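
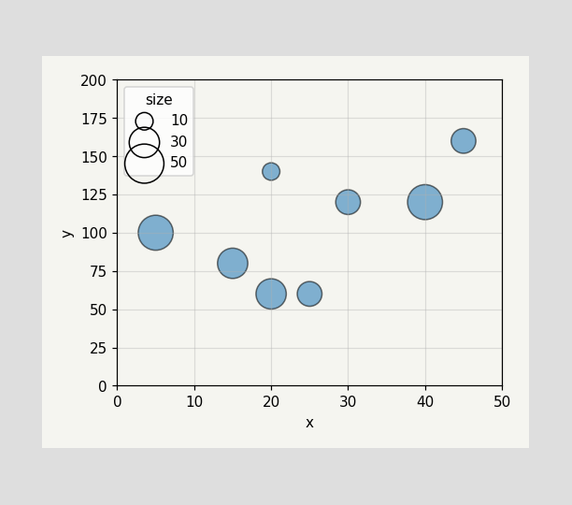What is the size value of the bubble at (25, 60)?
20

Matching the bubble at (25, 60) against the size legend gives 20.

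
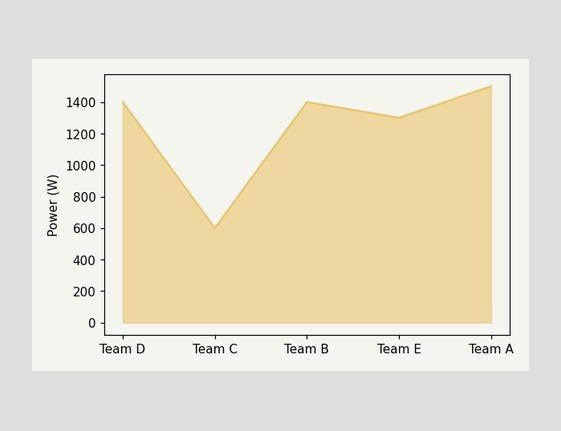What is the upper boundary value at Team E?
1300W

At Team E the upper boundary is at 1300W.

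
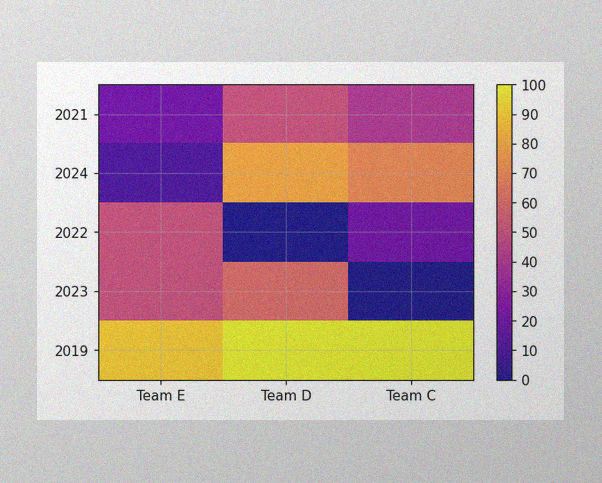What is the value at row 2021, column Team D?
The image has some photo noise and uneven lighting. Matching cell (2021, Team D) against the colorbar gives 50.

50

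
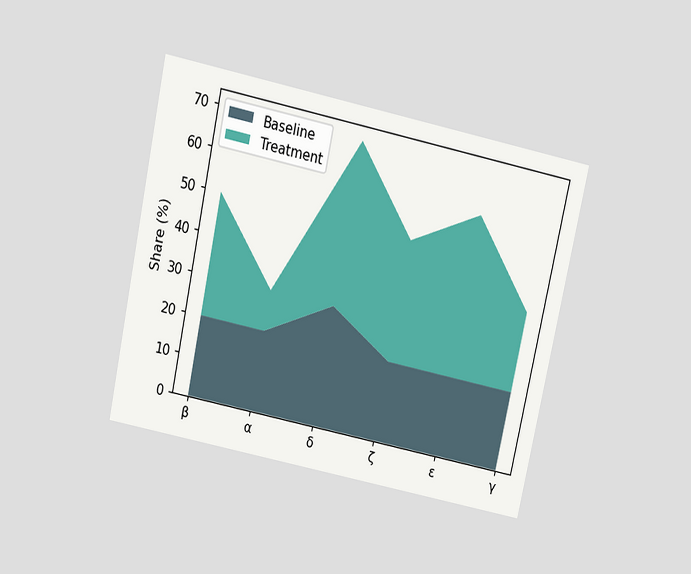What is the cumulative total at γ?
40%

The chart is tilted about 12° clockwise and viewed slightly from above. The stacked total at γ reaches 40%.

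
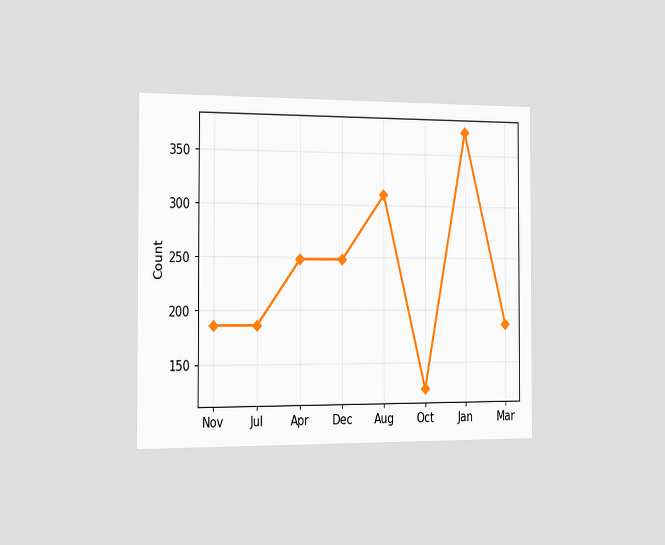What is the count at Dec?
248

The chart is viewed slightly from the left. At Dec, the line is at 248.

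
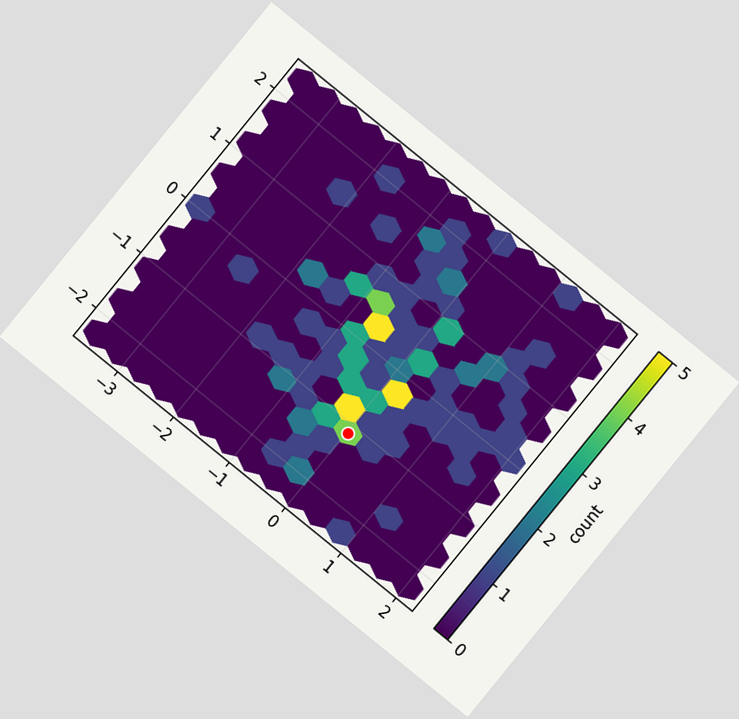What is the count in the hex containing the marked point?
4

The chart is tilted about 39° clockwise. The marked hex reads 4 on the colorbar.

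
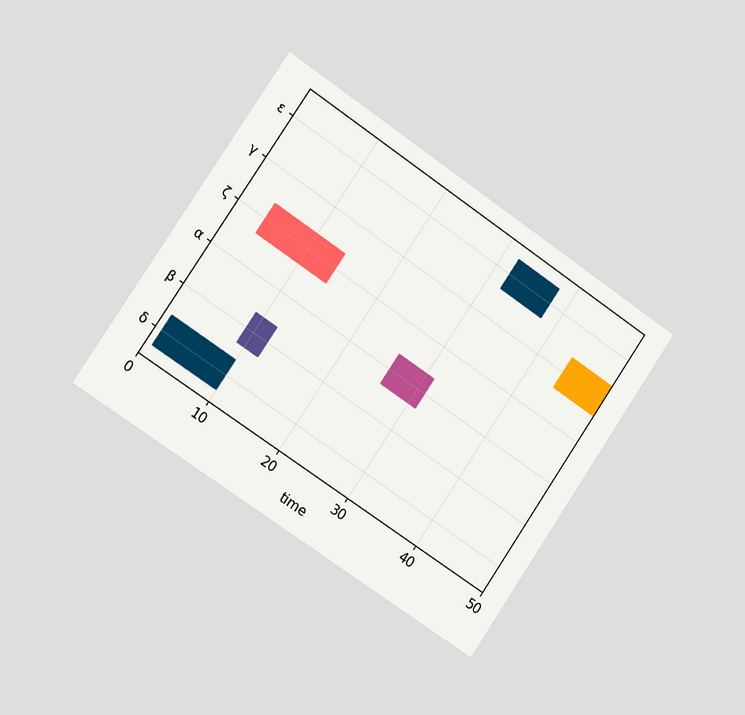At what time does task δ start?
The chart is tilted about 34° clockwise and viewed slightly from the left. The δ bar begins at t=1.

1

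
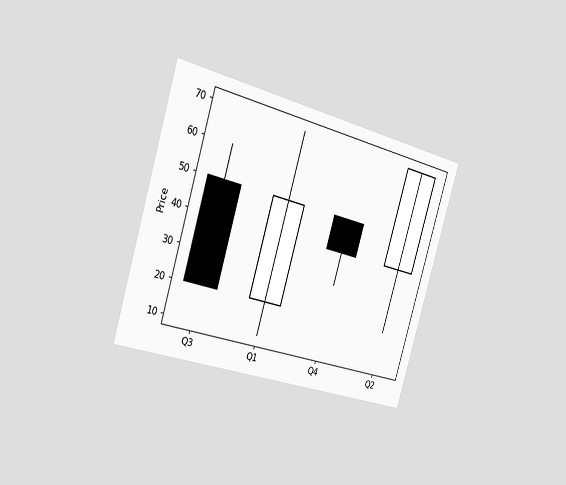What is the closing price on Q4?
40

The chart is tilted about 17° clockwise and viewed slightly from the left. The Q4 candle closes at 40.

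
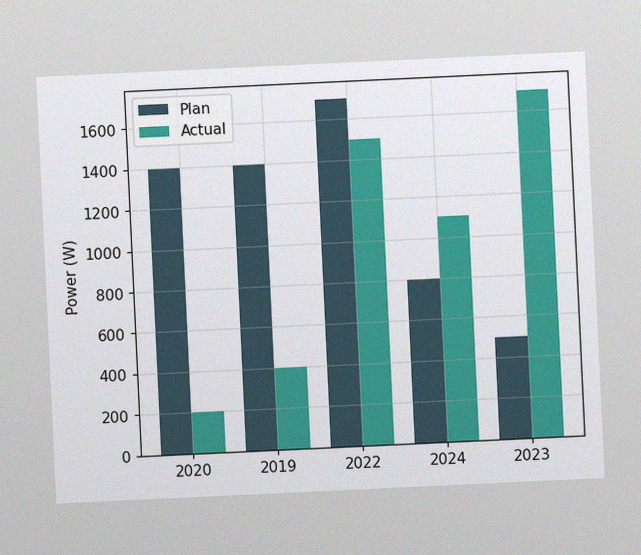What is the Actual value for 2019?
The chart is tilted about 3° counter-clockwise, with some photo noise. The Actual bar at 2019 reaches 400W on the y-axis.

400W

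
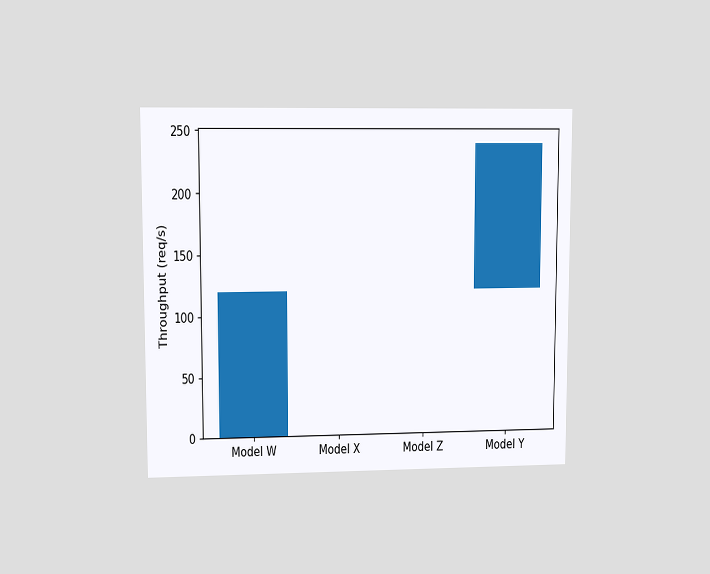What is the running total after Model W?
The chart is viewed at a slight angle. After Model W the running total reaches 120req/s.

120req/s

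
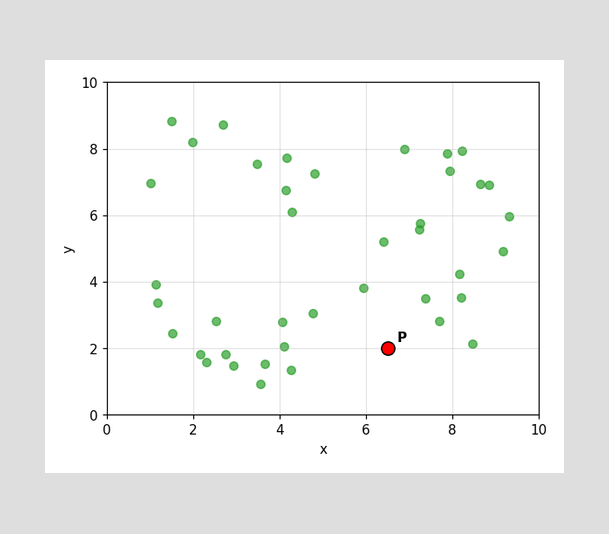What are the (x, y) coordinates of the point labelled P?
(6.5, 2)

Following the gridlines from P to each axis, P sits at (6.5, 2).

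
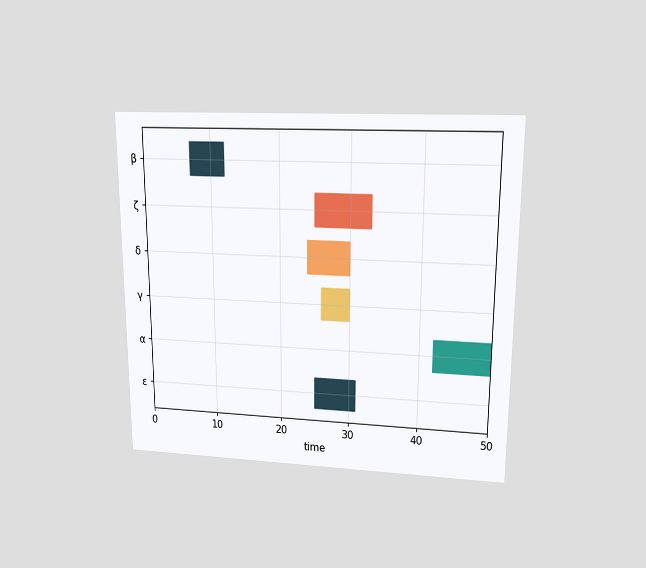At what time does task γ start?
The chart is viewed at a slight angle. The γ bar begins at t=26.

26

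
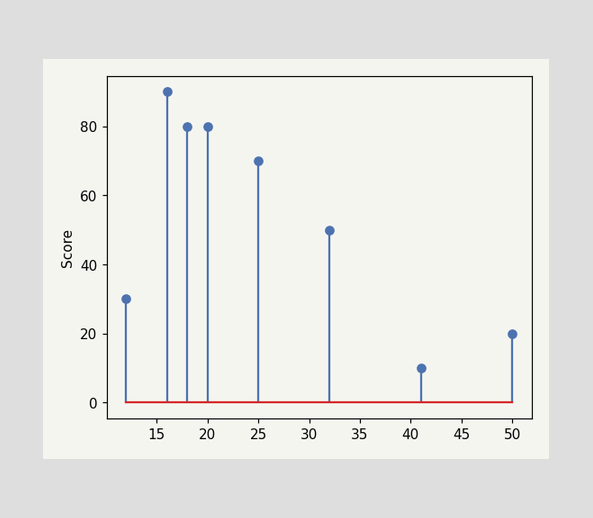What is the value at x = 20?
The stem at x=20 reaches 80.

80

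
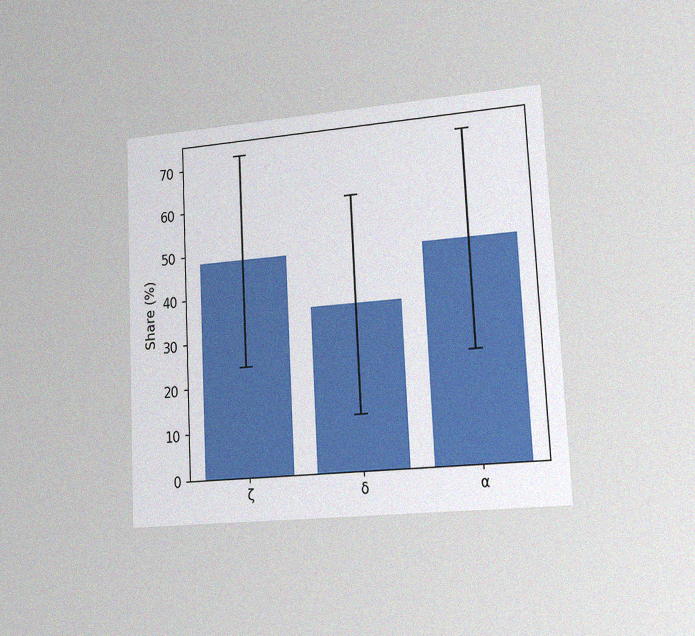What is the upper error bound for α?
72%

The chart is tilted about 3° counter-clockwise and viewed slightly from the right, with some photo noise. The α bar's upper whisker reaches 72%.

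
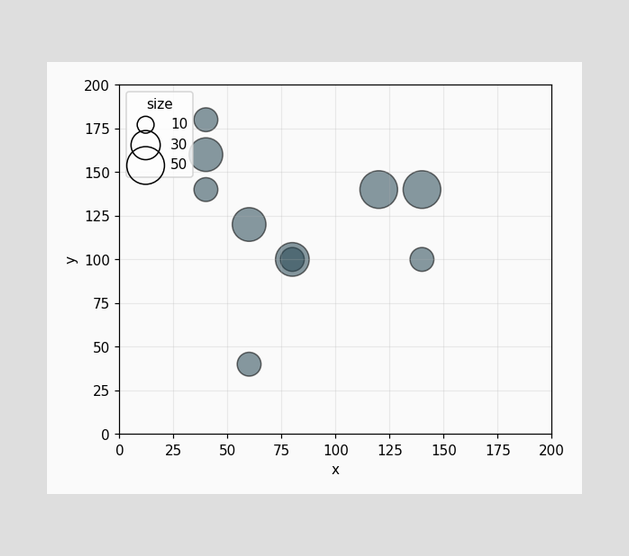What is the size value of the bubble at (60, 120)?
Matching the bubble at (60, 120) against the size legend gives 40.

40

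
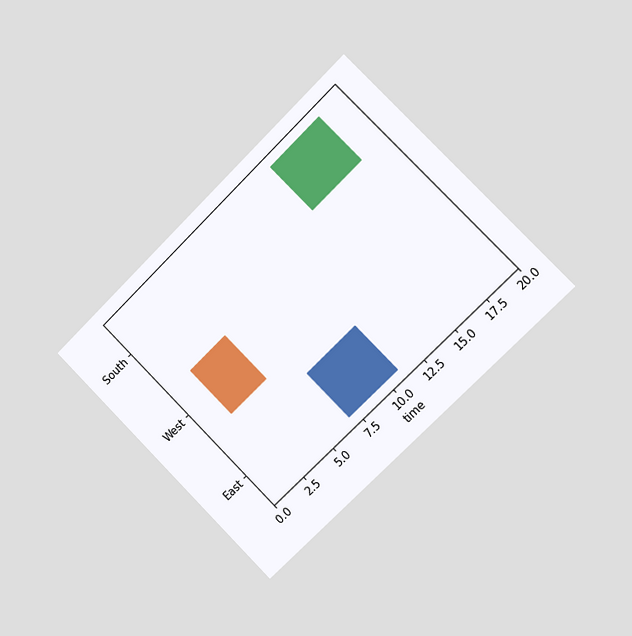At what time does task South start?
14

The chart is tilted about 45° counter-clockwise and viewed slightly from the right. The South bar begins at t=14.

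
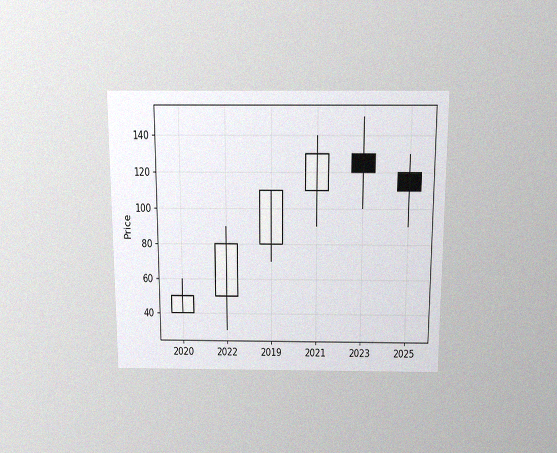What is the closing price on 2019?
110

The chart is viewed slightly from above, with some photo noise. The 2019 candle closes at 110.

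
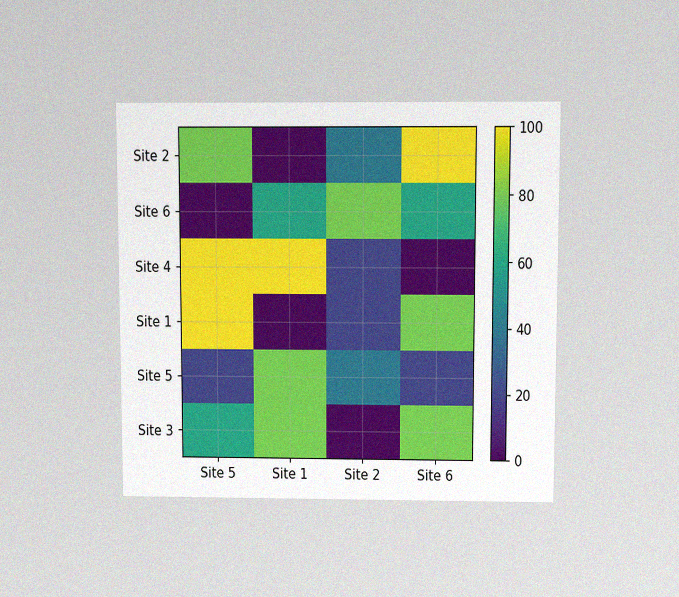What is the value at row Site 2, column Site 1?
0

The chart is viewed slightly from above, with some photo noise. Matching cell (Site 2, Site 1) against the colorbar gives 0.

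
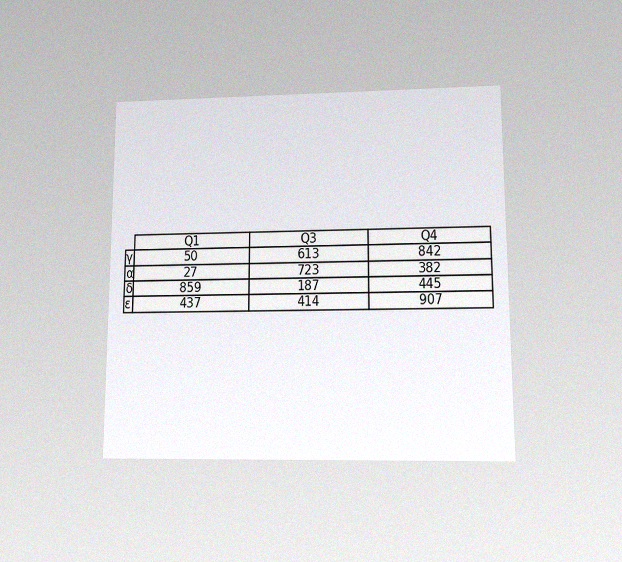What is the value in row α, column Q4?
382

The chart is viewed at a slight angle, with some photo noise. The (α, Q4) cell reads 382.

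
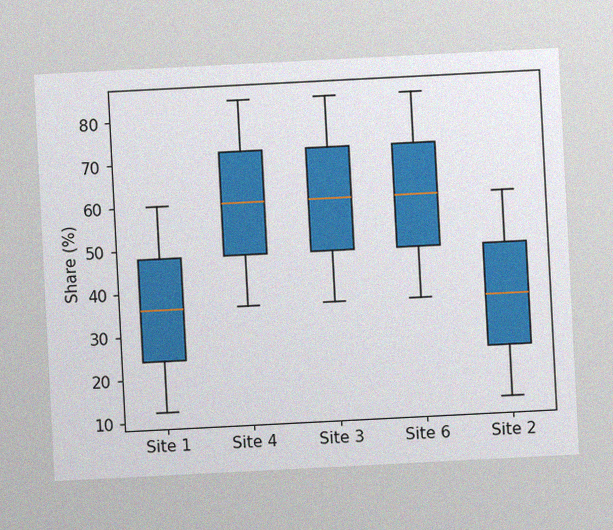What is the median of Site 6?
The chart is tilted about 3° counter-clockwise, with some photo noise. The median line in the Site 6 box sits at 60%.

60%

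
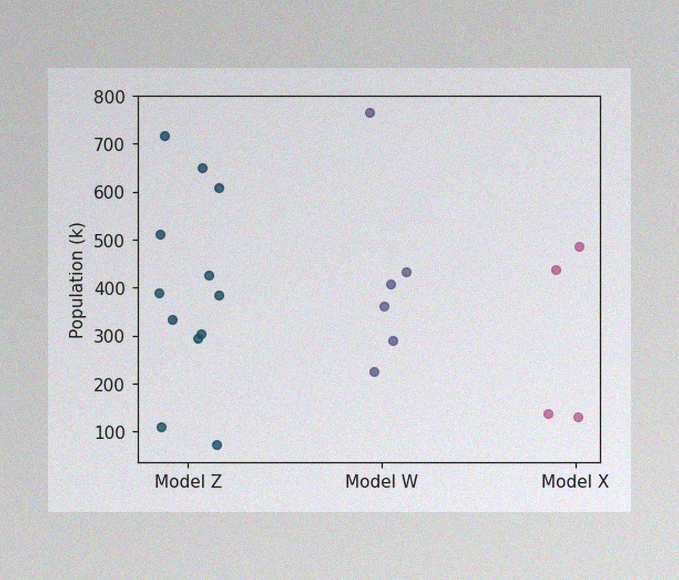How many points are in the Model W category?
6

The image has some photo noise and uneven lighting. Counting the markers in the Model W column gives 6.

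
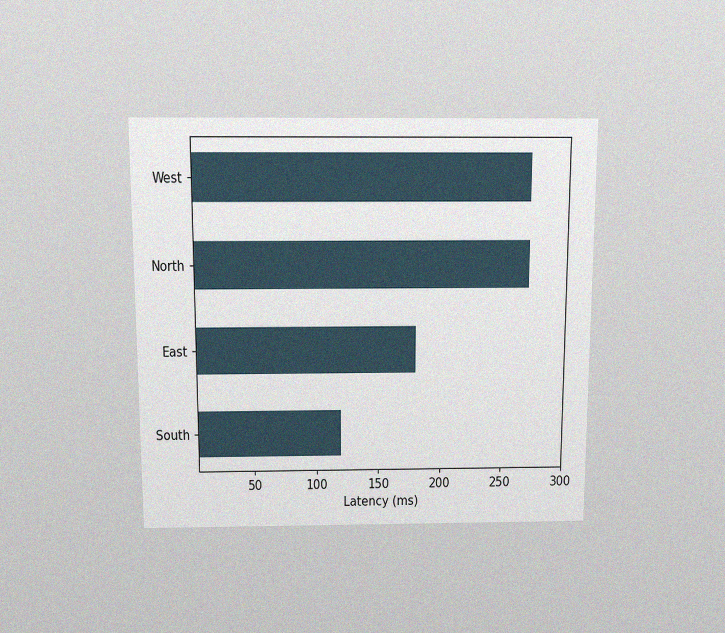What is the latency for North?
The chart is viewed slightly from above, with some photo noise. Reading along the chart's x-axis, the North bar reaches 270ms.

270ms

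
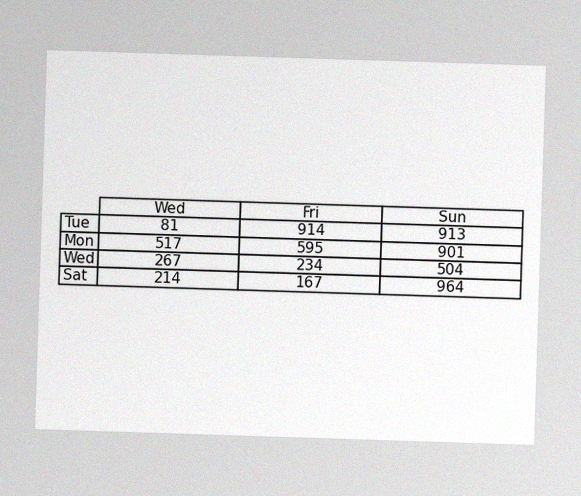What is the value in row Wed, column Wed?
267

The image has some photo noise and uneven lighting. The (Wed, Wed) cell reads 267.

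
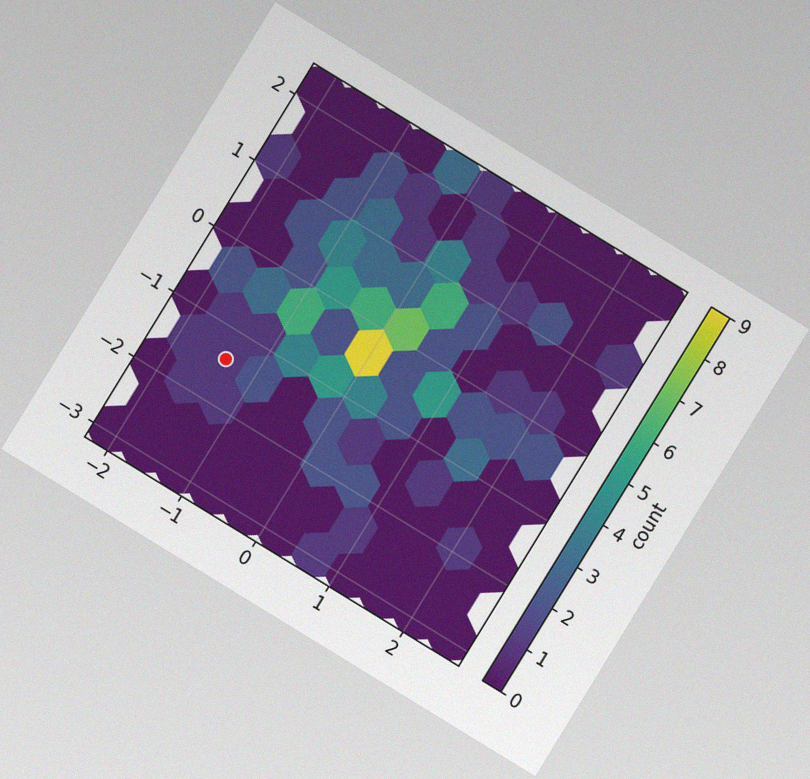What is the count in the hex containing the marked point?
The chart is tilted about 32° clockwise, with some photo noise. The marked hex reads 1 on the colorbar.

1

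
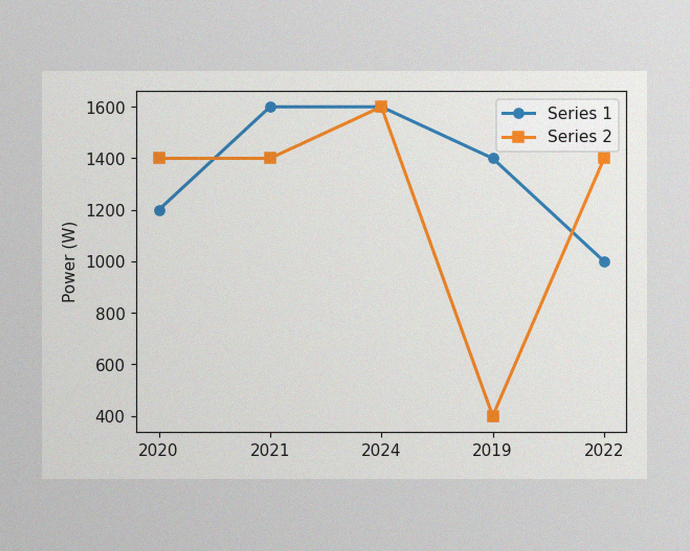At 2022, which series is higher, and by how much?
Series 2, by 400W

The image has some photo noise and uneven lighting. At 2022, Series 2 sits above the other line by 400W.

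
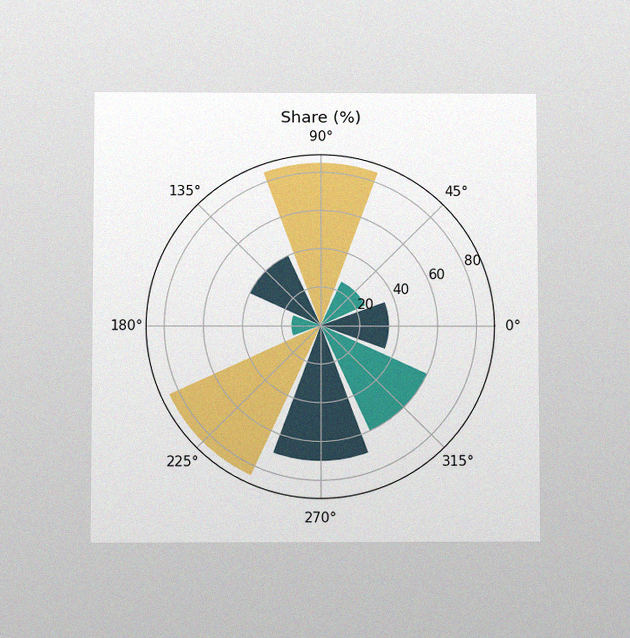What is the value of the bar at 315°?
The chart is viewed at a slight angle, with some photo noise. The bar at 315° reaches 60% on the radial axis.

60%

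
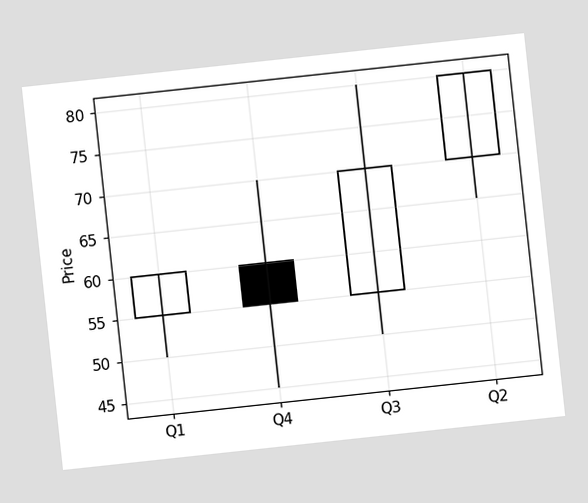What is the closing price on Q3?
The chart is tilted about 6° counter-clockwise. The Q3 candle closes at 70.

70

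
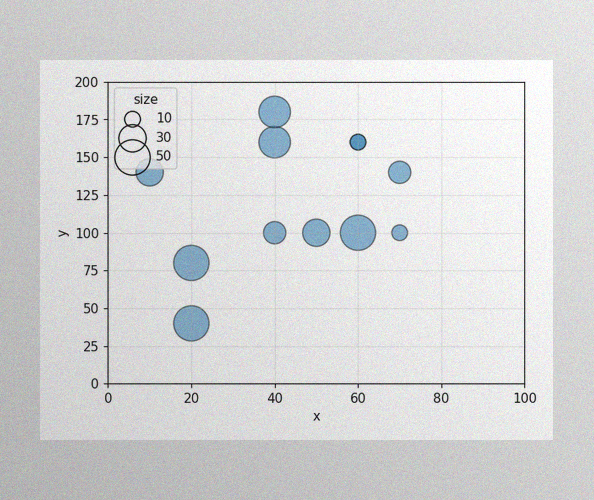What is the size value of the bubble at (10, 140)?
30

The image has some photo noise and uneven lighting. Matching the bubble at (10, 140) against the size legend gives 30.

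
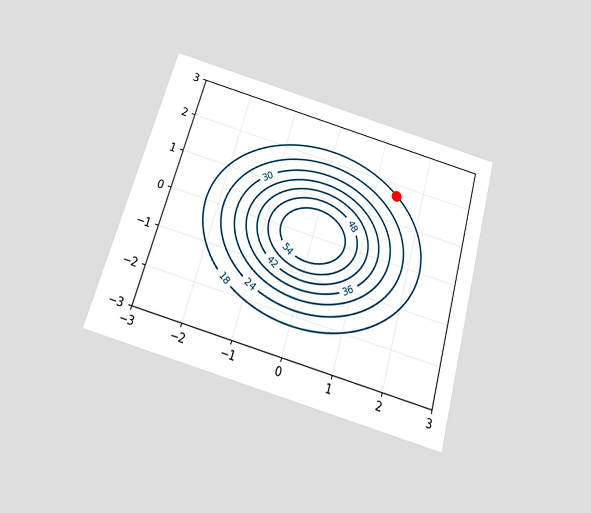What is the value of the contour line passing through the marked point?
18

The chart is tilted about 16° clockwise and viewed slightly from below. The marked point sits on the contour labelled 18.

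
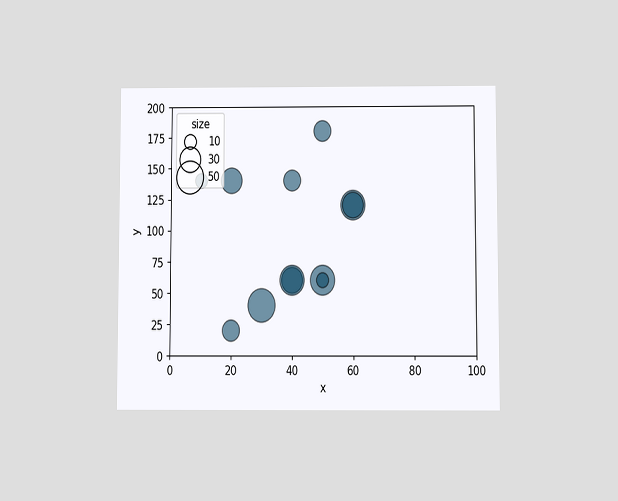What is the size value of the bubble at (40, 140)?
20

The chart is viewed slightly from below. Matching the bubble at (40, 140) against the size legend gives 20.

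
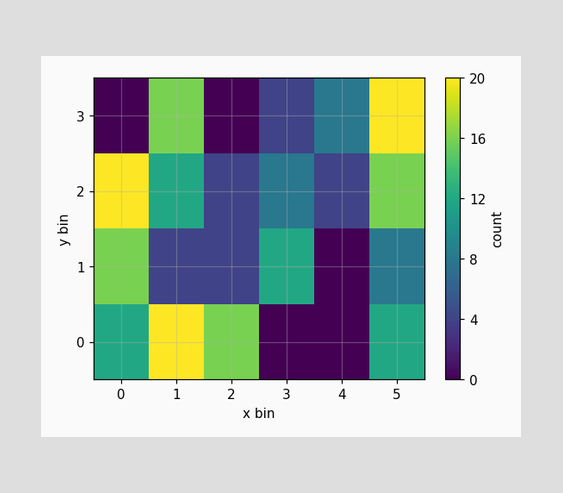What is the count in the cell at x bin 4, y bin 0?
0

Matching the cell (4, 0) against the colorbar gives 0.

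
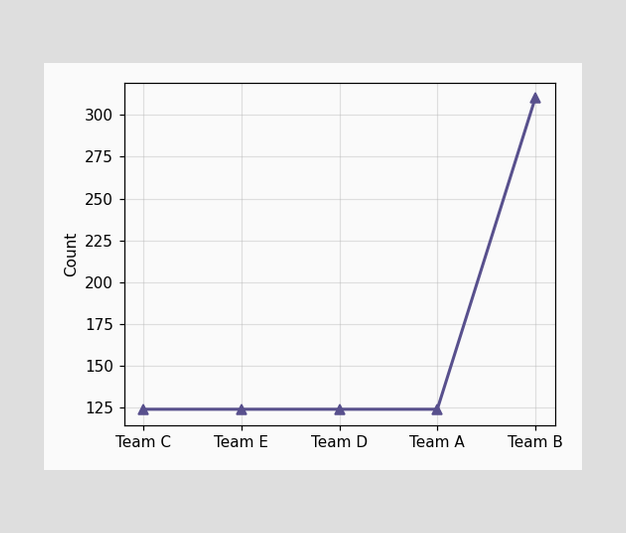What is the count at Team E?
At Team E, the line is at 124.

124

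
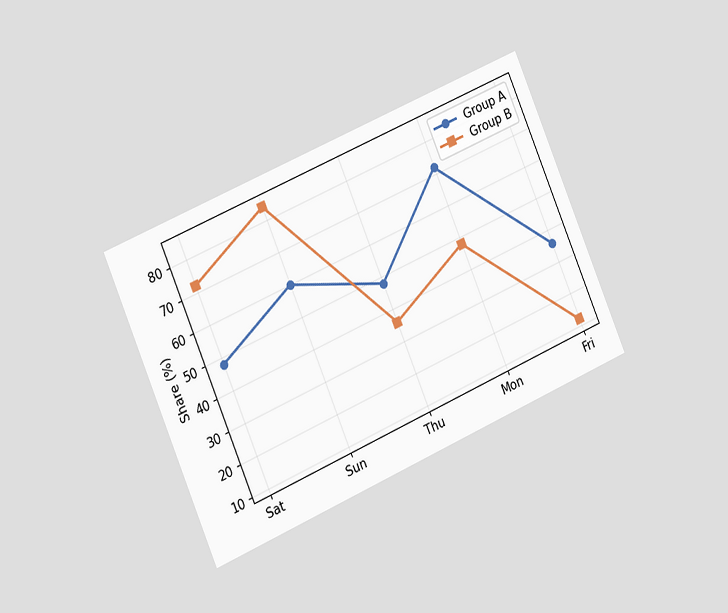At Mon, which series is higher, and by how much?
Group A, by 24%

The chart is tilted about 23° counter-clockwise and viewed slightly from the left. At Mon, Group A sits above the other line by 24%.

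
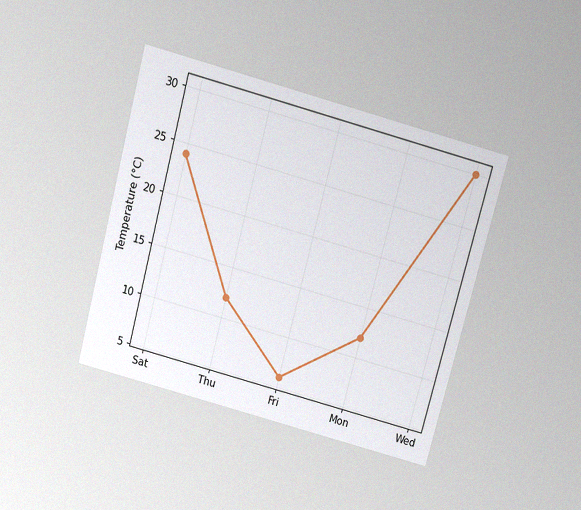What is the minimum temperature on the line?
6°C

The chart is tilted about 15° clockwise and viewed slightly from above, with some photo noise. The lowest point is at Fri, and reading across to the y-axis gives 6°C.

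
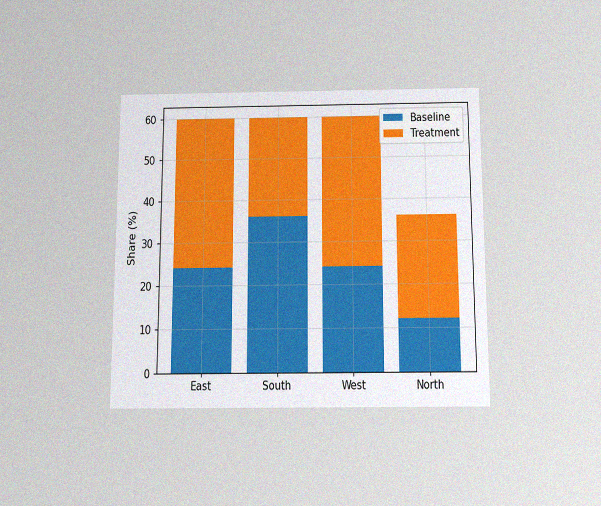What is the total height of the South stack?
60%

The chart is viewed slightly from below, with some photo noise. The South stack's top reaches 60% on the y-axis.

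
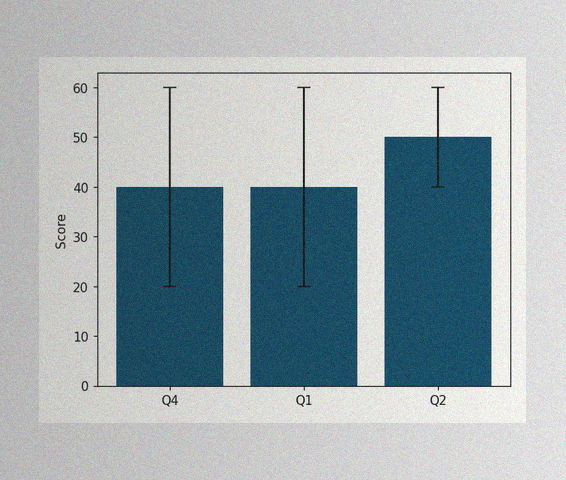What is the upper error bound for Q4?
60

The image has some photo noise and uneven lighting. The Q4 bar's upper whisker reaches 60.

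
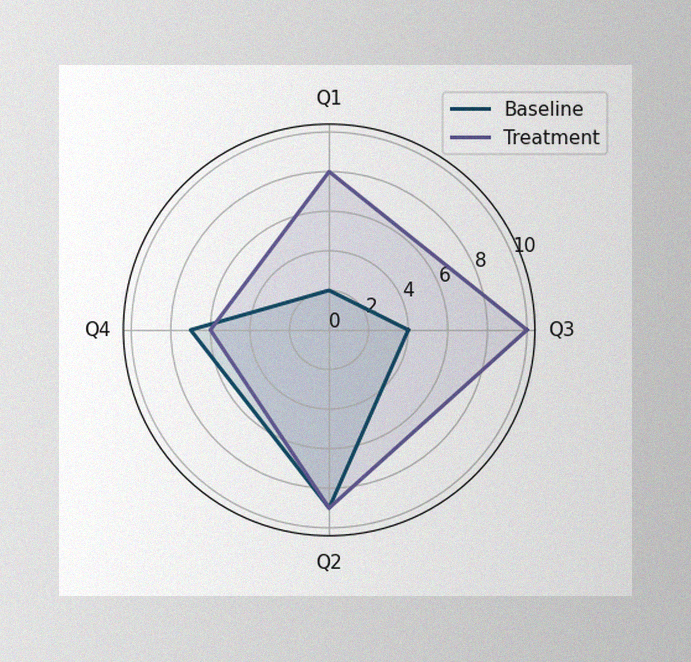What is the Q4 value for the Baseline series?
7

The image has some photo noise and uneven lighting. On the Q4 axis, Baseline reaches 7.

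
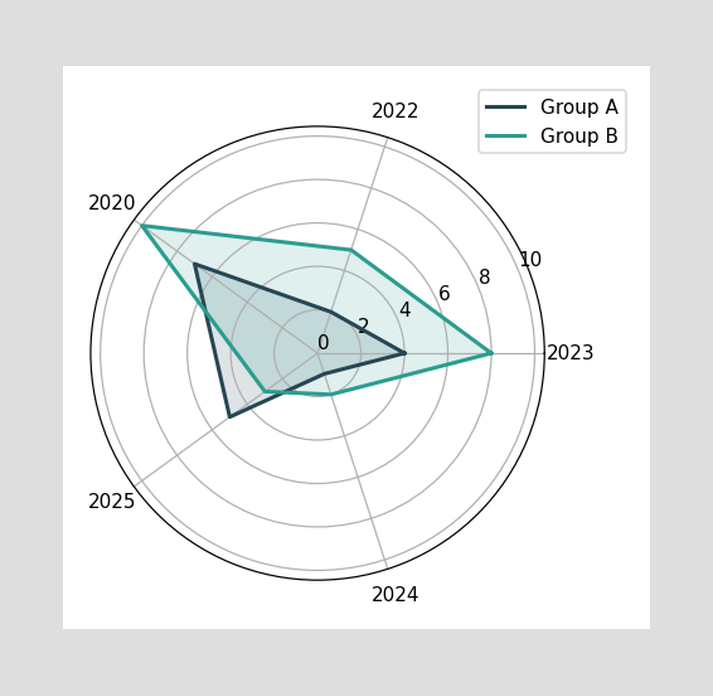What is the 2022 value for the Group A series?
2

On the 2022 axis, Group A reaches 2.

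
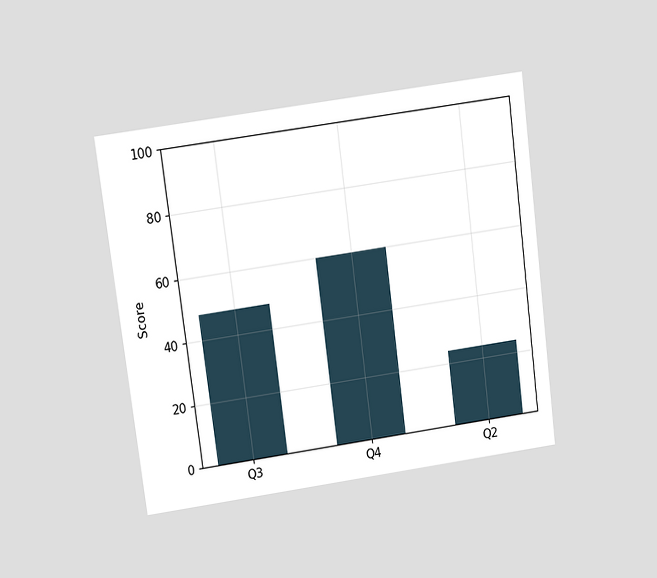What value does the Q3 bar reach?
48

The chart is tilted about 7° counter-clockwise and viewed slightly from above. Reading along the chart's y-axis, the Q3 bar reaches 48.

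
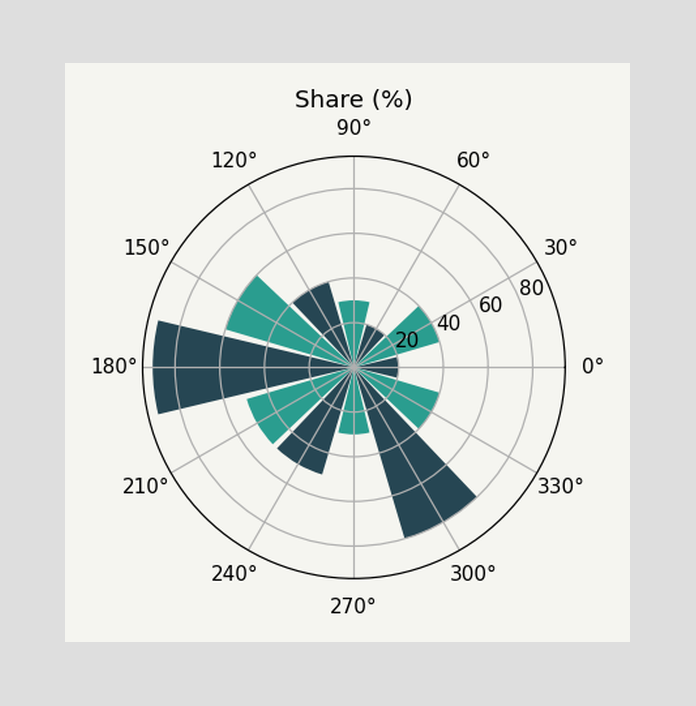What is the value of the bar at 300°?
The bar at 300° reaches 80% on the radial axis.

80%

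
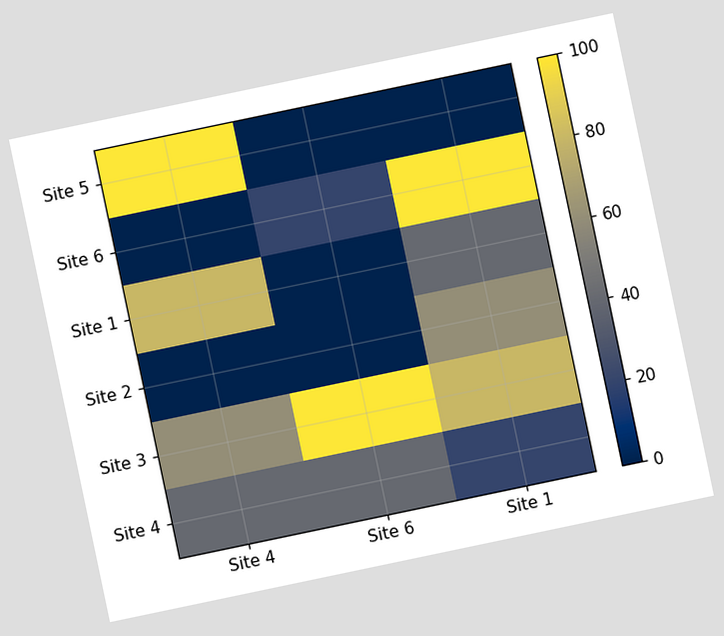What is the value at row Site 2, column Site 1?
60

The chart is tilted about 12° counter-clockwise. Matching cell (Site 2, Site 1) against the colorbar gives 60.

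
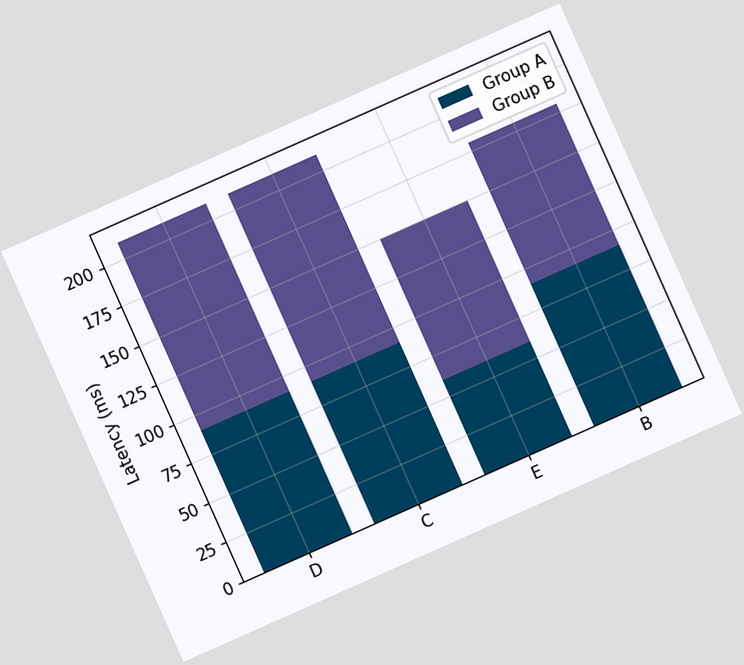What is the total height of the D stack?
210ms

The chart is tilted about 24° counter-clockwise. The D stack's top reaches 210ms on the y-axis.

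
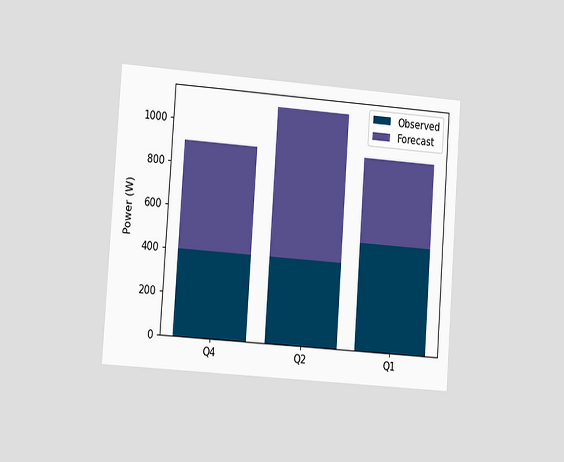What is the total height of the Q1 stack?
900W

The chart is tilted about 4° clockwise and viewed slightly from the left. The Q1 stack's top reaches 900W on the y-axis.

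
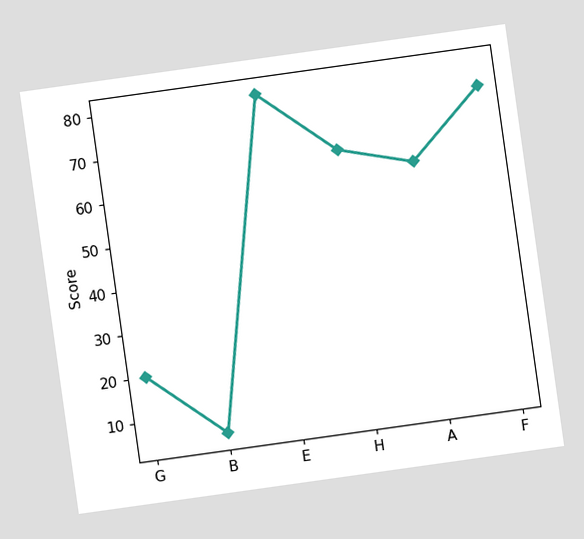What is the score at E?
The chart is tilted about 8° counter-clockwise. At E, the line is at 80.

80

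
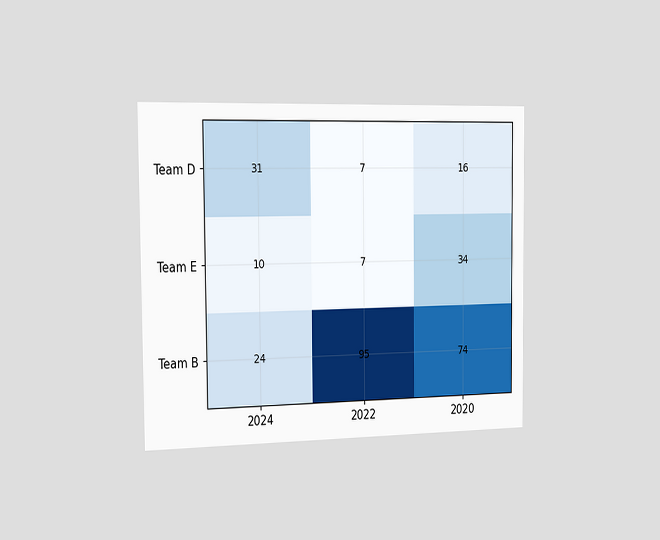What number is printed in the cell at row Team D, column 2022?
The chart is viewed slightly from the left. The (Team D, 2022) cell reads 7.

7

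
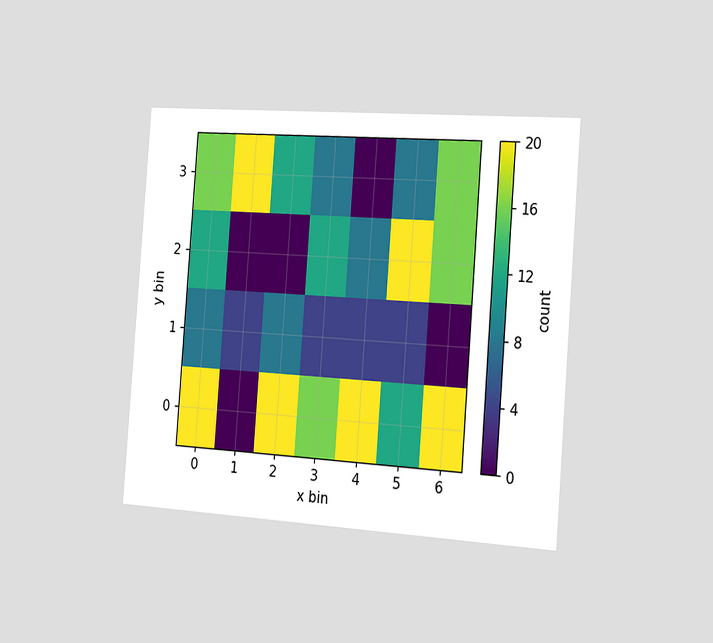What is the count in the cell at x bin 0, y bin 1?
8

The chart is tilted about 4° clockwise and viewed slightly from the right. Matching the cell (0, 1) against the colorbar gives 8.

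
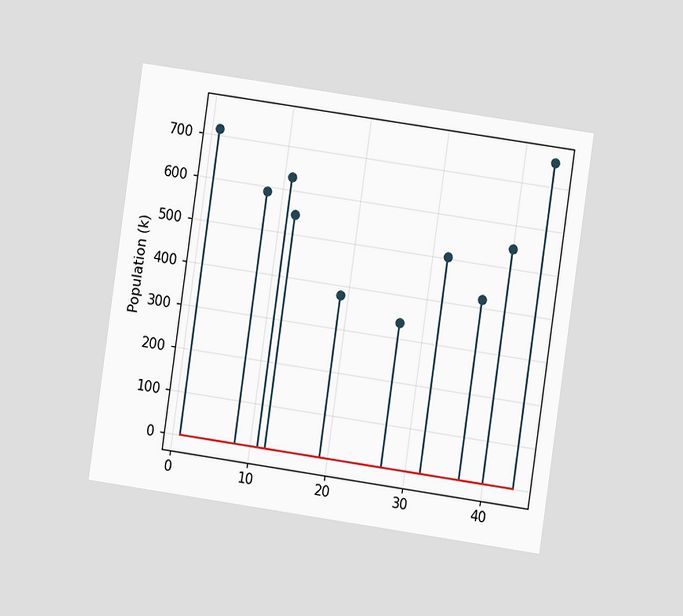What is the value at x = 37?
The chart is tilted about 8° clockwise and viewed at a slight angle. The stem at x=37 reaches 420k.

420k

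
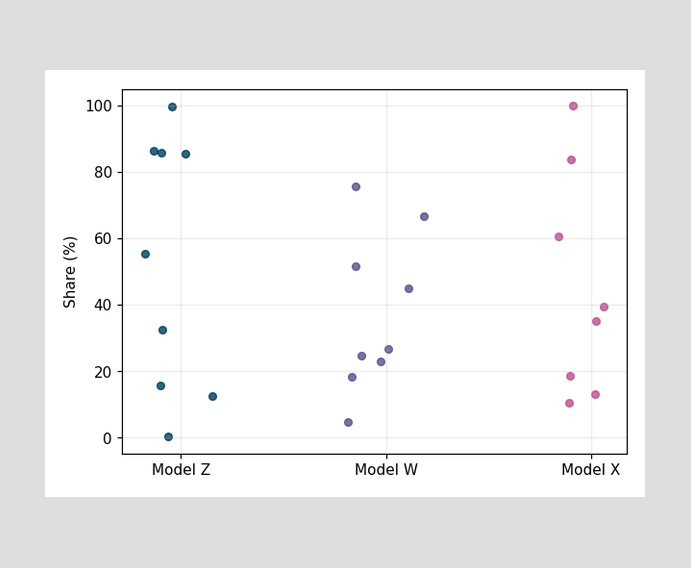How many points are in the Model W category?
Counting the markers in the Model W column gives 9.

9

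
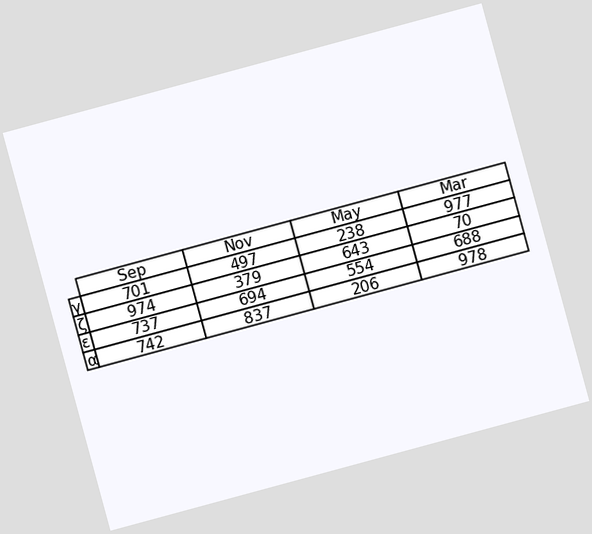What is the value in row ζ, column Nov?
The chart is tilted about 15° counter-clockwise. The (ζ, Nov) cell reads 379.

379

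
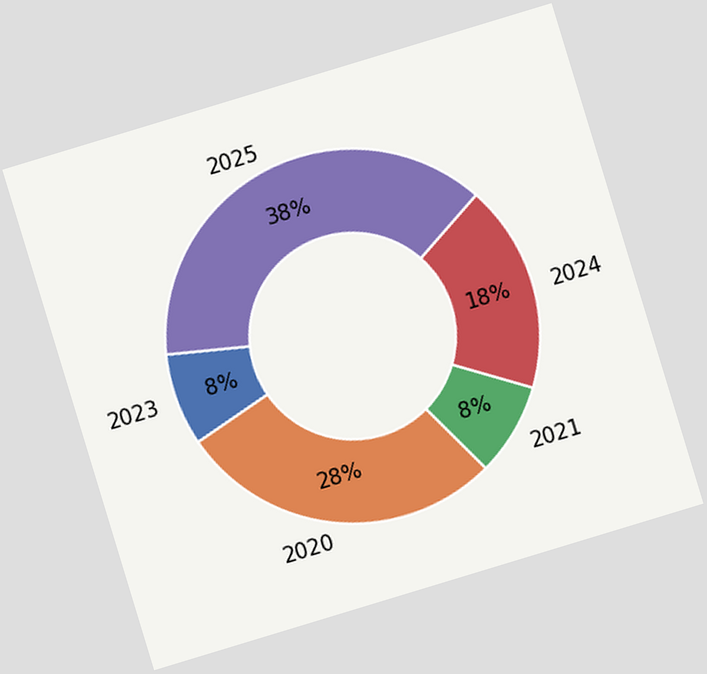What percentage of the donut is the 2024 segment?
18%

The chart is tilted about 17° counter-clockwise. The 2024 segment takes up 18% of the ring.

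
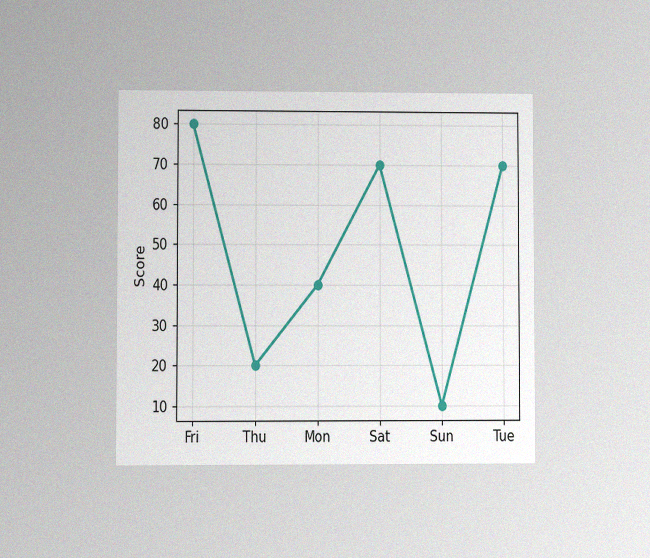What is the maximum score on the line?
The chart is viewed at a slight angle, with some photo noise. The highest point is at Fri, and reading across to the y-axis gives 80.

80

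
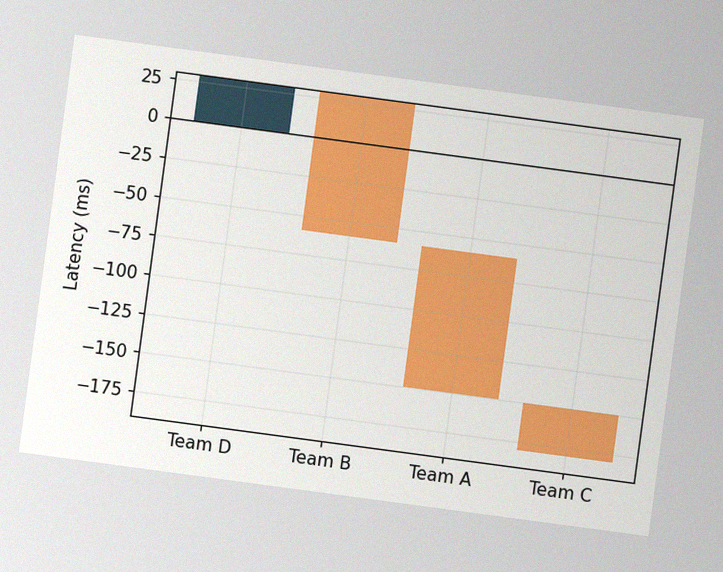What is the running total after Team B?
-60ms

The chart is tilted about 8° clockwise, with some photo noise. After Team B the running total reaches -60ms.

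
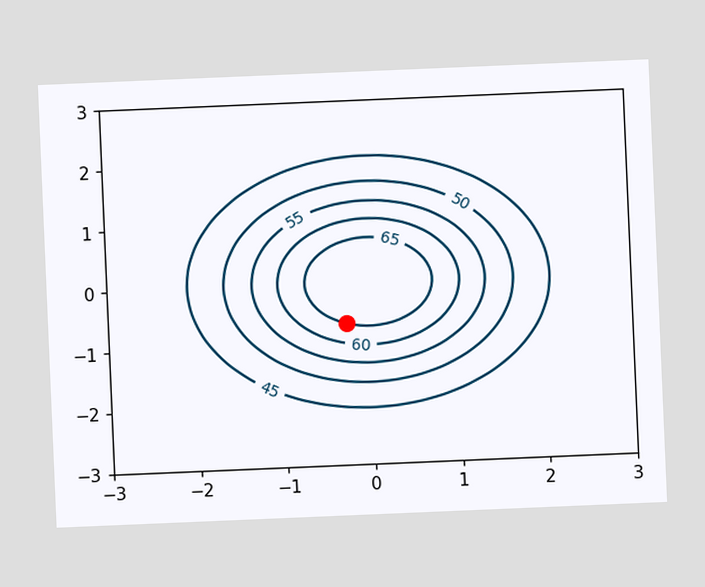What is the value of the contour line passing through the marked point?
The chart is tilted about 2° counter-clockwise. The marked point sits on the contour labelled 65.

65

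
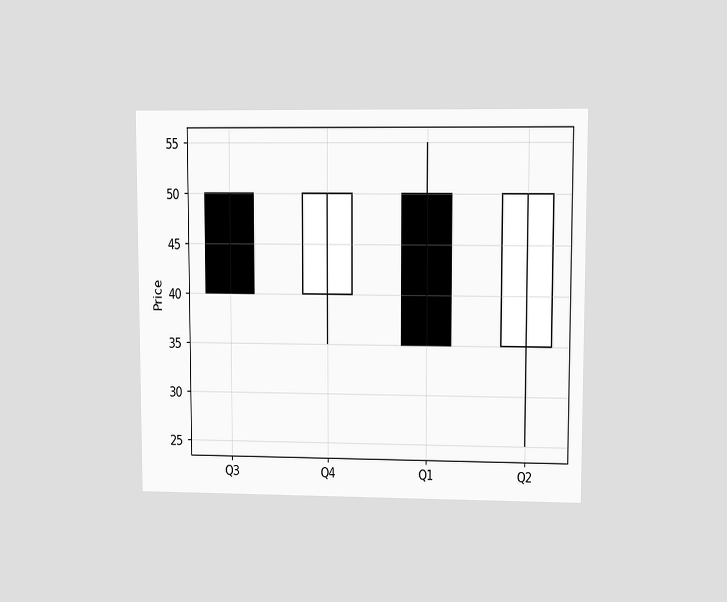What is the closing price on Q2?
The chart is viewed at a slight angle. The Q2 candle closes at 50.

50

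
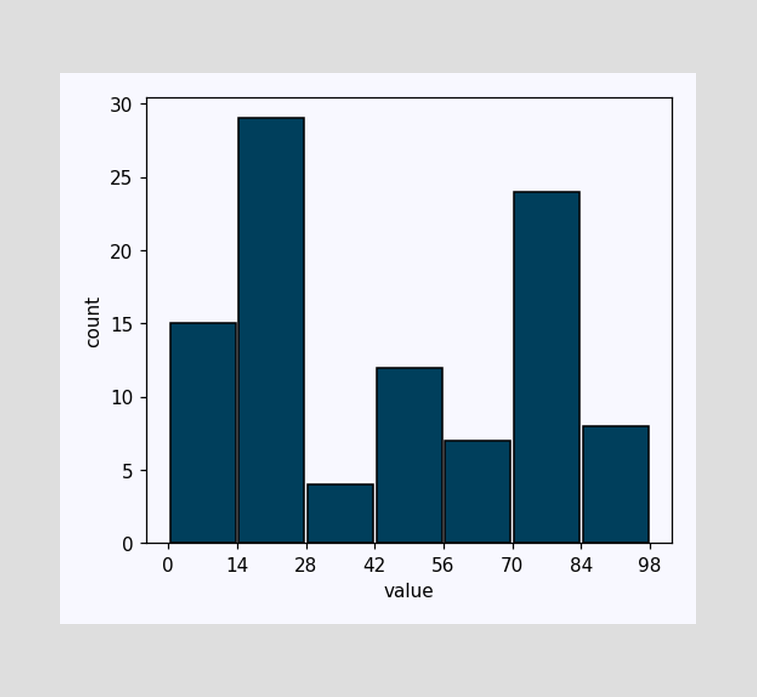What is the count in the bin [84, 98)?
8

The [84, 98) bin has height 8.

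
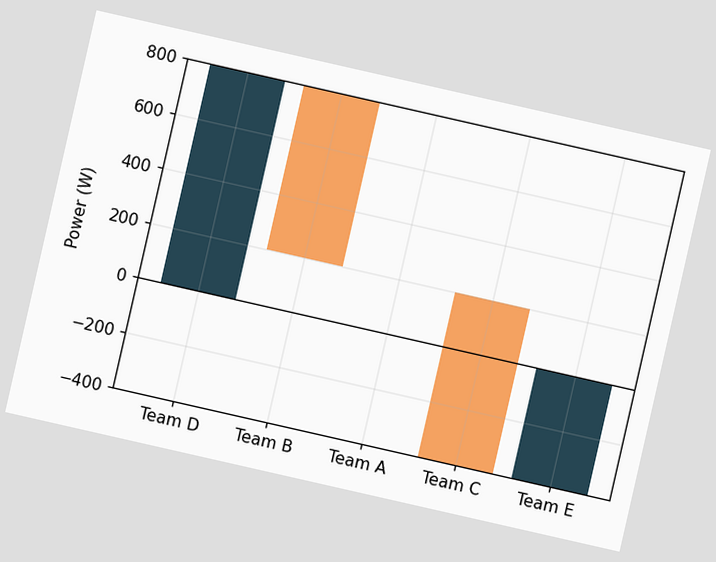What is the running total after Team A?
The chart is tilted about 13° clockwise. After Team A the running total reaches 200W.

200W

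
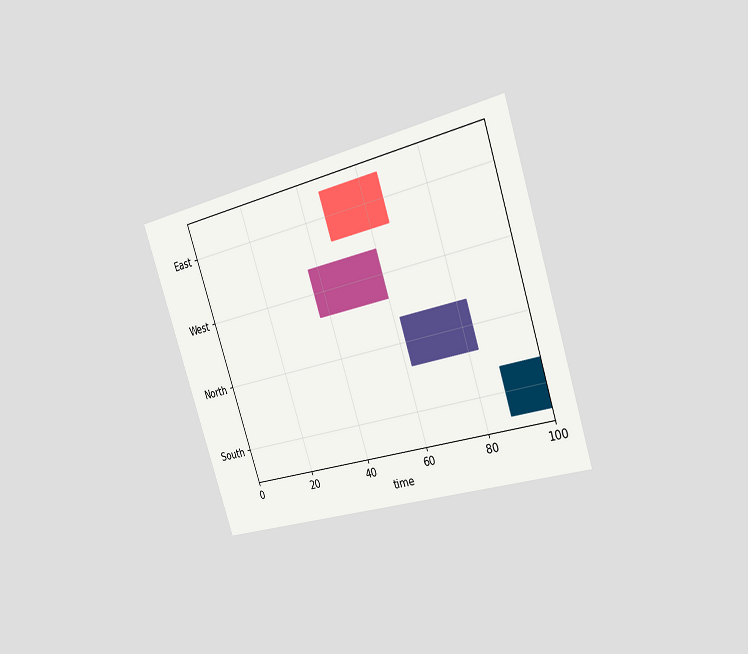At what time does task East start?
The chart is tilted about 18° counter-clockwise and viewed slightly from the right. The East bar begins at t=47.

47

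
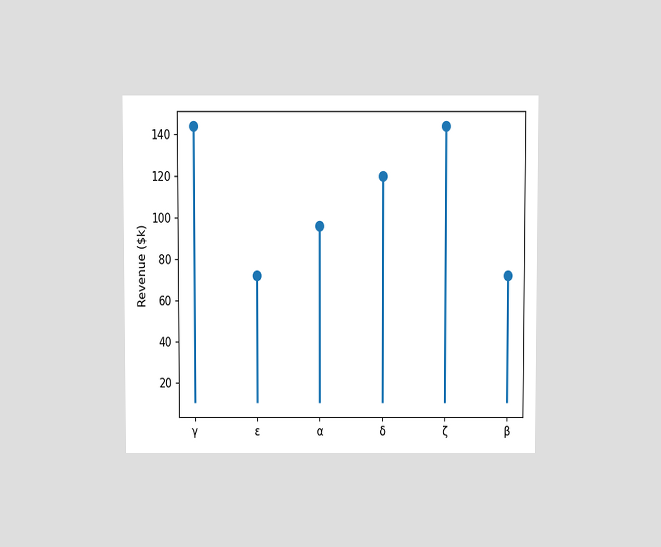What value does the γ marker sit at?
The chart is viewed slightly from above. The γ marker sits at $144k.

$144k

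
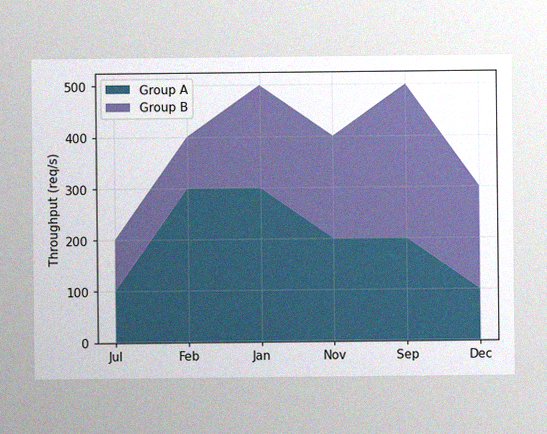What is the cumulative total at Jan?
The image has some photo noise and uneven lighting. The stacked total at Jan reaches 500req/s.

500req/s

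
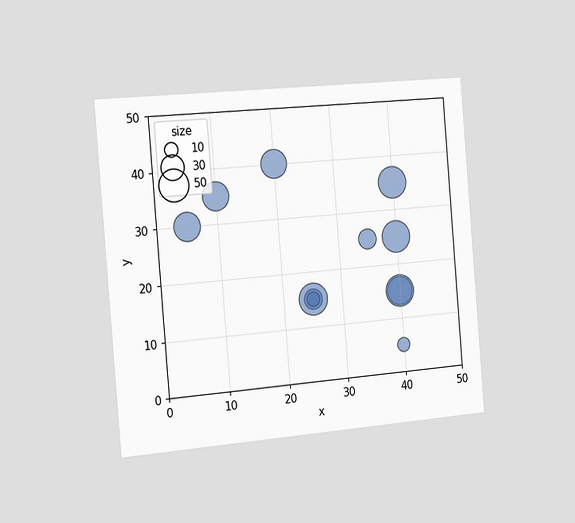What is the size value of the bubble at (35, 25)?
The chart is tilted about 5° counter-clockwise and viewed slightly from the left. Matching the bubble at (35, 25) against the size legend gives 20.

20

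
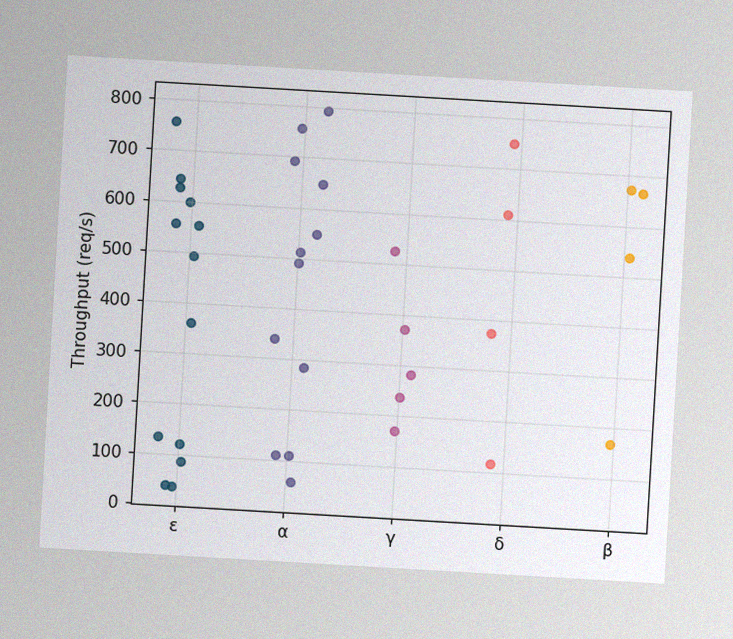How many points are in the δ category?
The chart is tilted about 3° clockwise, with some photo noise. Counting the markers in the δ column gives 4.

4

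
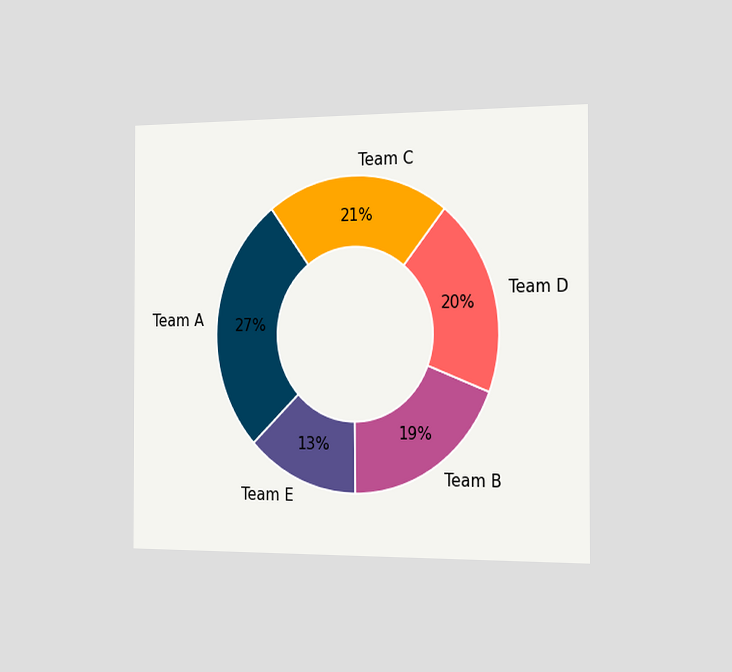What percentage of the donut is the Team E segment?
13%

The chart is viewed slightly from the right. The Team E segment takes up 13% of the ring.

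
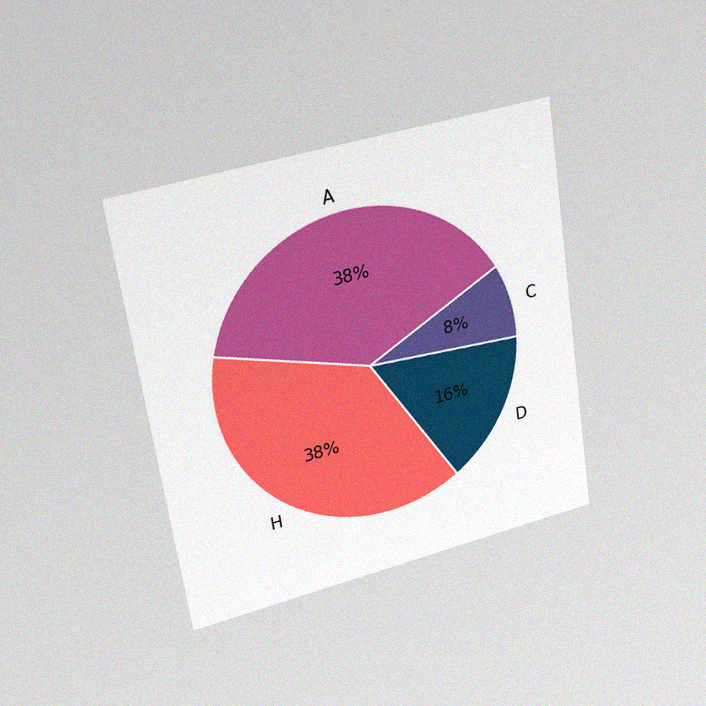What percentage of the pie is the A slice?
The chart is tilted about 9° counter-clockwise and viewed at a slight angle, with some photo noise. The A slice takes up 38% of the pie.

38%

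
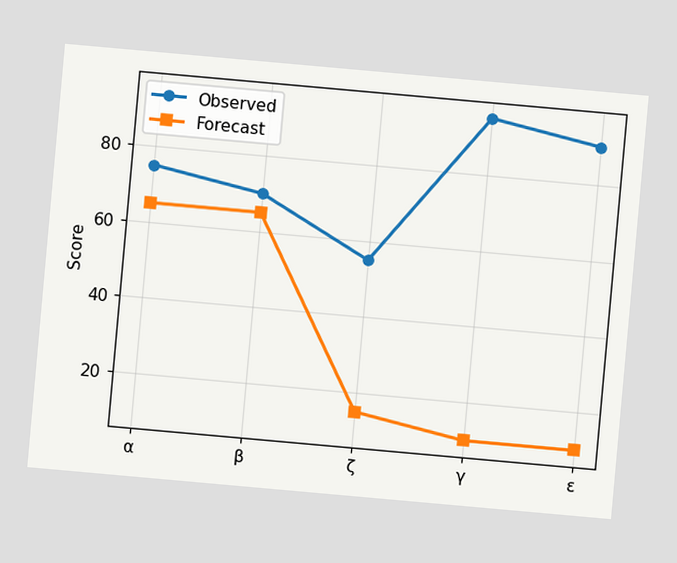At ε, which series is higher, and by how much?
Observed, by 80

The chart is tilted about 5° clockwise. At ε, Observed sits above the other line by 80.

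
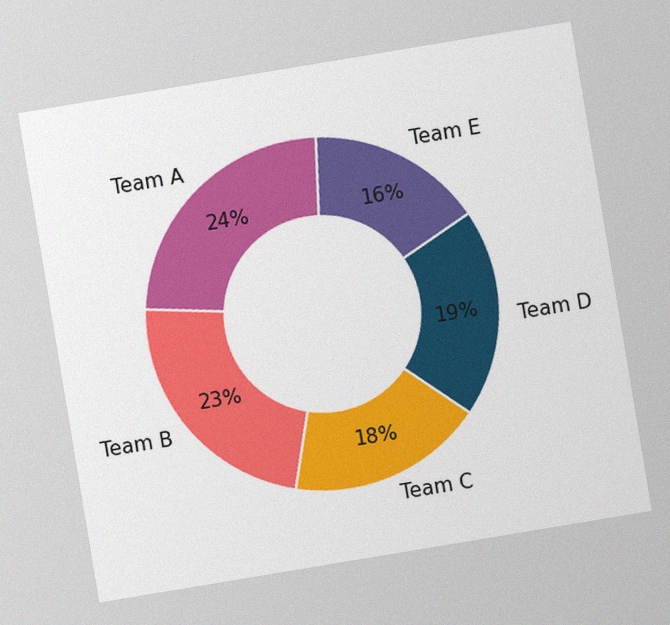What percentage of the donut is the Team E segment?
The chart is tilted about 9° counter-clockwise, with some photo noise. The Team E segment takes up 16% of the ring.

16%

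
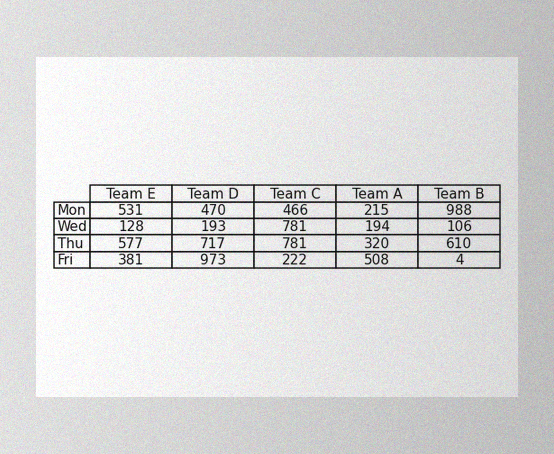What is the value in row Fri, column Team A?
508

The image has some photo noise and uneven lighting. The (Fri, Team A) cell reads 508.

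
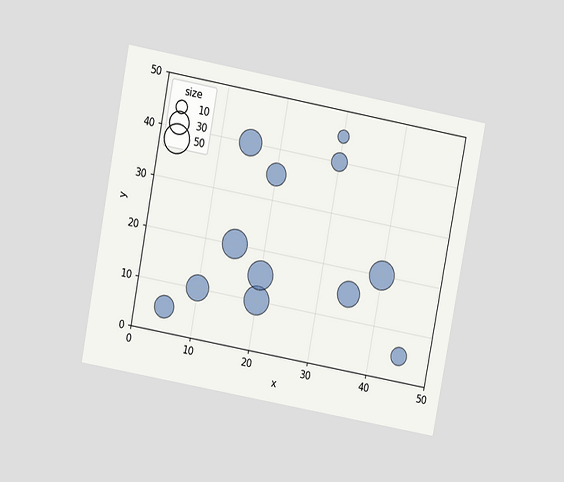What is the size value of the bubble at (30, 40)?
20

The chart is tilted about 11° clockwise and viewed at a slight angle. Matching the bubble at (30, 40) against the size legend gives 20.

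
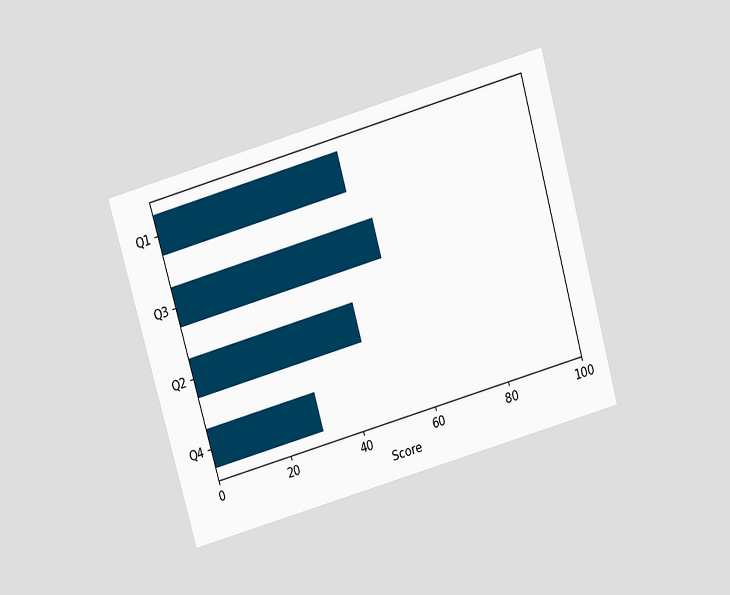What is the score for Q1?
The chart is tilted about 16° counter-clockwise and viewed slightly from above. Reading along the chart's x-axis, the Q1 bar reaches 50.

50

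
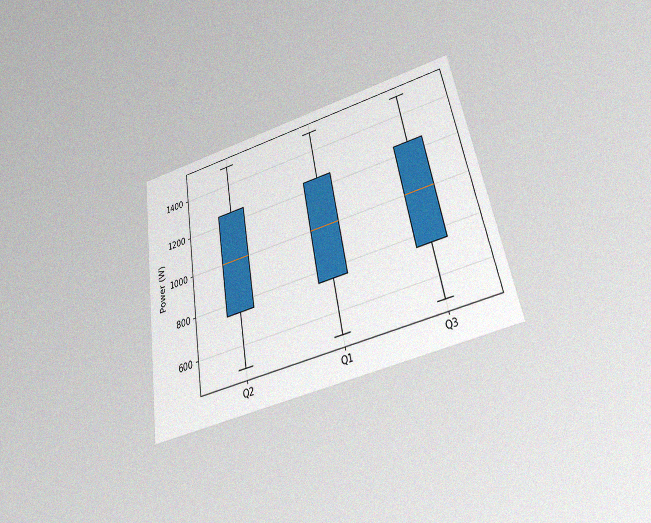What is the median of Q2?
The chart is tilted about 10° counter-clockwise and viewed slightly from below, with some photo noise. The median line in the Q2 box sits at 1000W.

1000W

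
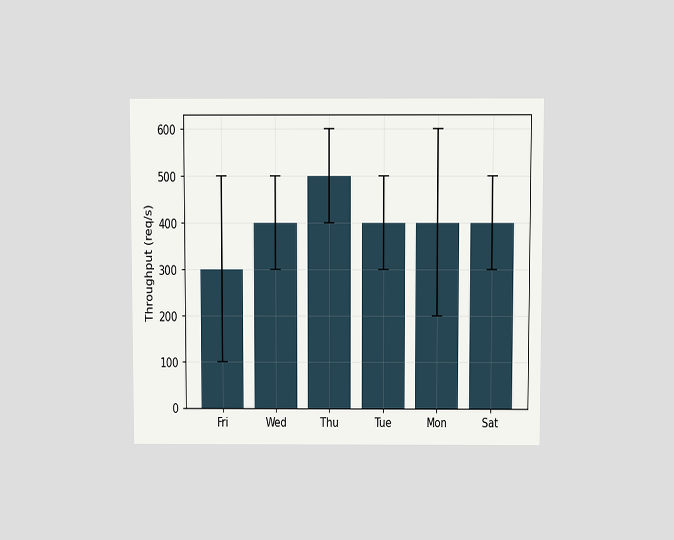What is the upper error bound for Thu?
600req/s

The chart is viewed slightly from above. The Thu bar's upper whisker reaches 600req/s.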